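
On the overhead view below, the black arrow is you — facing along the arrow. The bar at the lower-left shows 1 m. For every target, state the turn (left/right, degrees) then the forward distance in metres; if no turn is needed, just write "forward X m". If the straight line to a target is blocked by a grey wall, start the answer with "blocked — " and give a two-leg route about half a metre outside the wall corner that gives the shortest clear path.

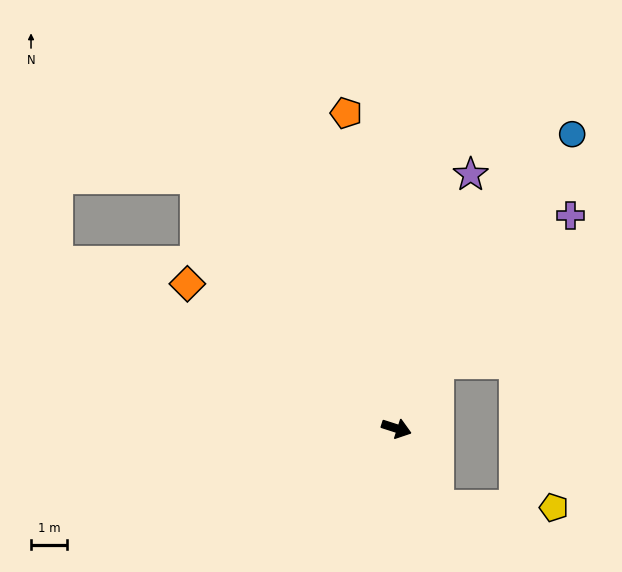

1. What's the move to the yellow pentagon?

blocked — turn right 44°, forward 2.4 m, then turn left 61°, forward 3.2 m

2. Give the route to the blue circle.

turn left 77°, forward 9.5 m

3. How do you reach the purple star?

turn left 91°, forward 7.3 m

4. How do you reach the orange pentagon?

turn left 117°, forward 8.8 m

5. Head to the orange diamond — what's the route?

turn left 163°, forward 7.0 m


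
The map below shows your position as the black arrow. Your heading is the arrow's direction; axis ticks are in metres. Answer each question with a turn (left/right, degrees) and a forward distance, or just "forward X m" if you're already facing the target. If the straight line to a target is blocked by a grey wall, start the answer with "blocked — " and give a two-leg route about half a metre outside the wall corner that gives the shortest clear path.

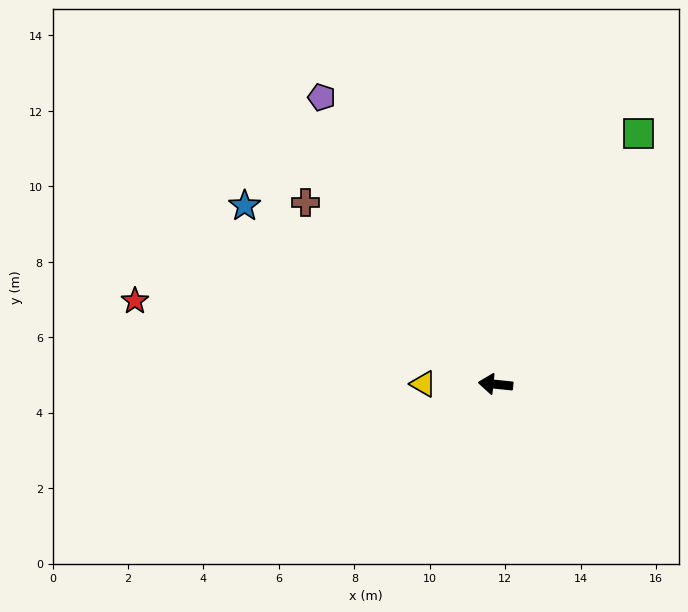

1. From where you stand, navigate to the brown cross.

turn right 38°, forward 7.0 m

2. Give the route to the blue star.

turn right 30°, forward 8.2 m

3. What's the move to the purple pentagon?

turn right 53°, forward 8.9 m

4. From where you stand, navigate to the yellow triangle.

turn left 6°, forward 1.9 m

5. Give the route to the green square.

turn right 114°, forward 7.6 m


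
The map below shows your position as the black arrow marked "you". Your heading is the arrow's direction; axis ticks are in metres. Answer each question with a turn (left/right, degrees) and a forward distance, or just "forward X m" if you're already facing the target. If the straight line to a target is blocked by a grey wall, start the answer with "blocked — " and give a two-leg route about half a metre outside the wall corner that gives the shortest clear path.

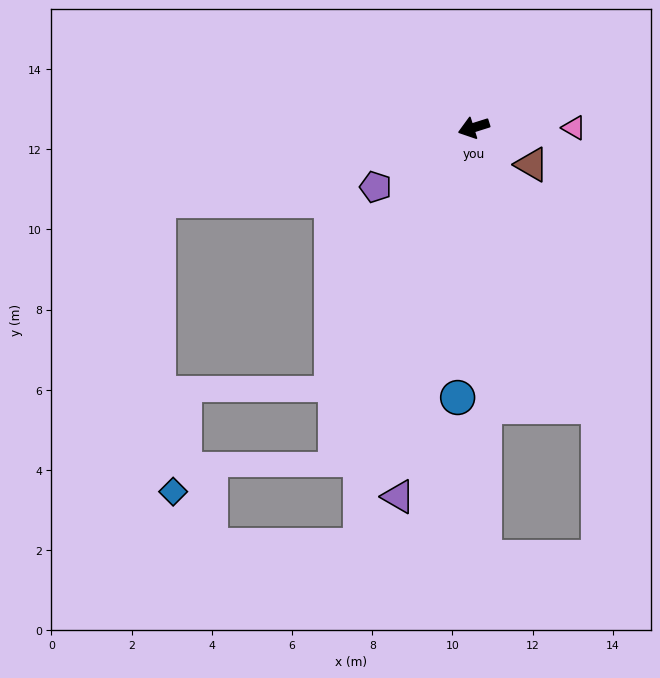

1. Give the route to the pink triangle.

turn left 162°, forward 2.5 m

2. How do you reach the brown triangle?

turn left 130°, forward 1.7 m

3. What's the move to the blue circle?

turn left 69°, forward 6.7 m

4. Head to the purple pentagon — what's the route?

turn left 14°, forward 2.9 m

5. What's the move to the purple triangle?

turn left 61°, forward 9.4 m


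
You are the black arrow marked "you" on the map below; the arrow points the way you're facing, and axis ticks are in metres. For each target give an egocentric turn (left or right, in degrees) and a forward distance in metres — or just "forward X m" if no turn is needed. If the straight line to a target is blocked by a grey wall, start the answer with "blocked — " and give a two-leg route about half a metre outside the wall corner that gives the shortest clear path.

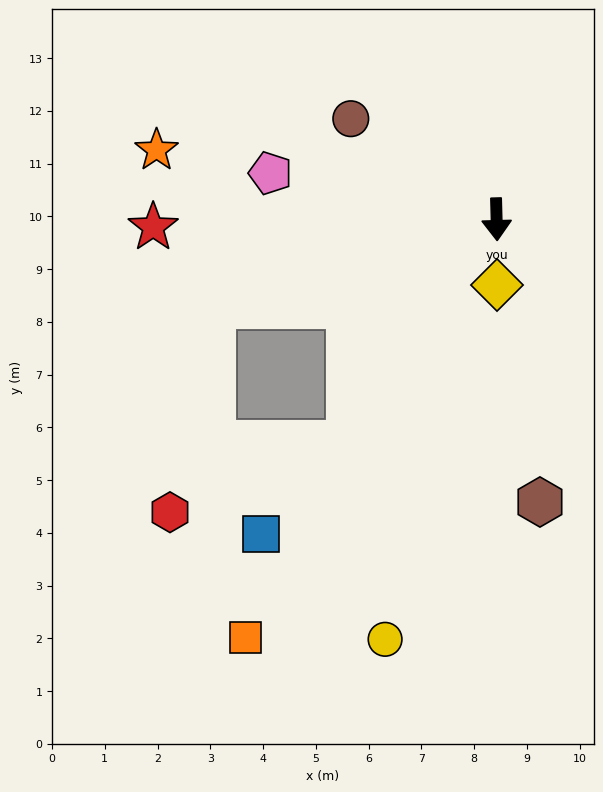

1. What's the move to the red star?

turn right 90°, forward 6.5 m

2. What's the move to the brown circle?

turn right 126°, forward 3.4 m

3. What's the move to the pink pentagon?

turn right 103°, forward 4.4 m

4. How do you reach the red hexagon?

blocked — turn right 35°, forward 5.1 m, then turn right 35°, forward 3.6 m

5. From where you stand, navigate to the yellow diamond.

forward 1.2 m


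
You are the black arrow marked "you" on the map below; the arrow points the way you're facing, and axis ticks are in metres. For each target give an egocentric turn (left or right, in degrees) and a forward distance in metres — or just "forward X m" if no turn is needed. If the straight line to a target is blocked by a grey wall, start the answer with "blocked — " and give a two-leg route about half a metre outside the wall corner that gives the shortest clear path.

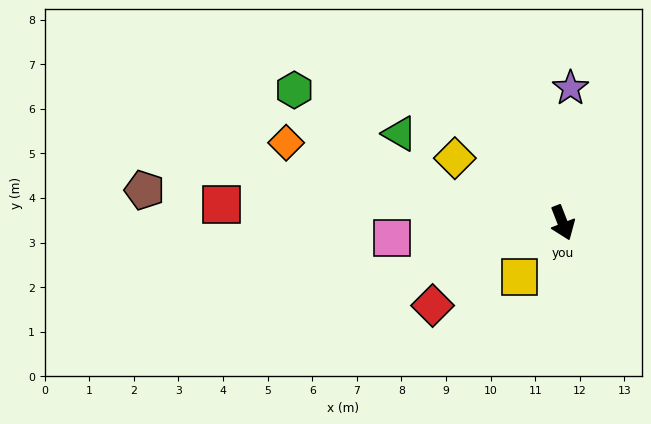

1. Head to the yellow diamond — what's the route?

turn right 142°, forward 2.8 m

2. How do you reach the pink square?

turn right 106°, forward 3.8 m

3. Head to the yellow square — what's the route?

turn right 60°, forward 1.6 m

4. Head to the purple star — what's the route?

turn left 155°, forward 3.0 m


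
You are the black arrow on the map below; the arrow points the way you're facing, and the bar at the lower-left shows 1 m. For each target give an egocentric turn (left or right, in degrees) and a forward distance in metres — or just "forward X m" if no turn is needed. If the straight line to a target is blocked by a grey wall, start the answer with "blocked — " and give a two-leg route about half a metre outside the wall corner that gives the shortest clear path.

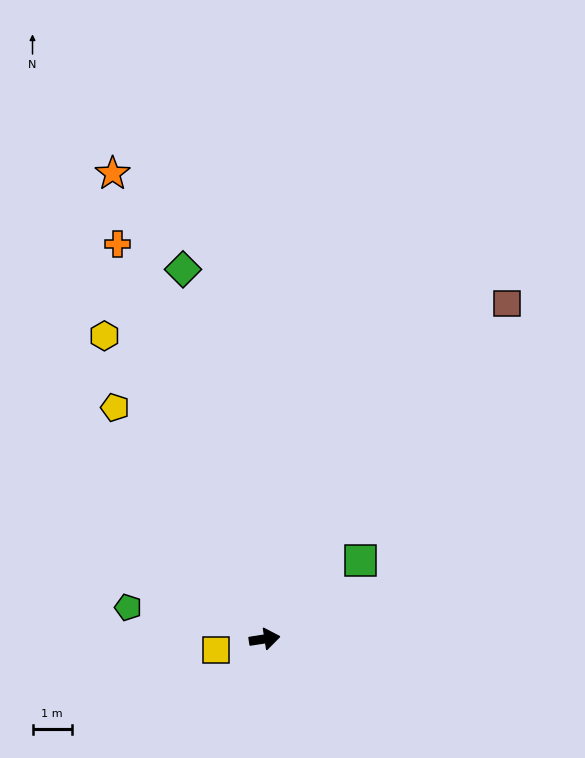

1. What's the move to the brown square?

turn left 45°, forward 10.6 m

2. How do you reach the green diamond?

turn left 94°, forward 9.7 m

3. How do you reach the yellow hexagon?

turn left 109°, forward 8.8 m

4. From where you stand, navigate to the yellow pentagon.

turn left 114°, forward 7.0 m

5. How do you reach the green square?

turn left 30°, forward 3.2 m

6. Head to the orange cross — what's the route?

turn left 102°, forward 10.8 m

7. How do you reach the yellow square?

turn right 176°, forward 1.3 m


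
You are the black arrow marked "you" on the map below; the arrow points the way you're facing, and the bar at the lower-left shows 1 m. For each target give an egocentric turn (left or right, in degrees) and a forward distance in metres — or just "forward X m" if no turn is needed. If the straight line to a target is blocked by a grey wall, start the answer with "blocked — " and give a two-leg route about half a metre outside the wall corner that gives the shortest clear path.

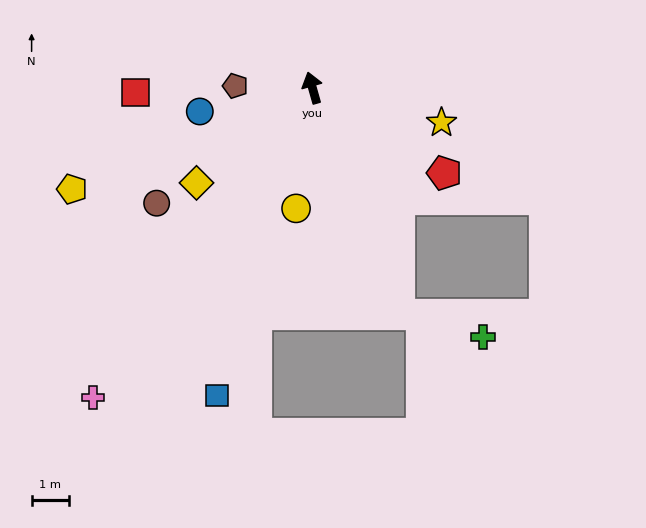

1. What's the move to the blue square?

turn left 147°, forward 8.6 m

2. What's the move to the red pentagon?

turn right 139°, forward 4.2 m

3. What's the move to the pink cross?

turn left 129°, forward 10.1 m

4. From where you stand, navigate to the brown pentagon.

turn left 73°, forward 2.1 m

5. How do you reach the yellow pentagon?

turn left 97°, forward 7.0 m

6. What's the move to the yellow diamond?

turn left 114°, forward 4.0 m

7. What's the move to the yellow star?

turn right 121°, forward 3.6 m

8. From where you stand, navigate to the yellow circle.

turn left 156°, forward 3.3 m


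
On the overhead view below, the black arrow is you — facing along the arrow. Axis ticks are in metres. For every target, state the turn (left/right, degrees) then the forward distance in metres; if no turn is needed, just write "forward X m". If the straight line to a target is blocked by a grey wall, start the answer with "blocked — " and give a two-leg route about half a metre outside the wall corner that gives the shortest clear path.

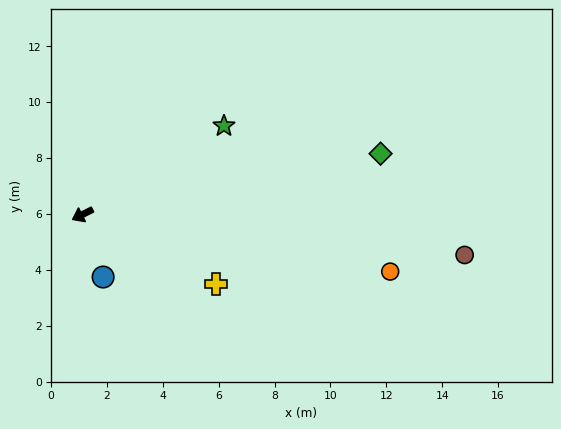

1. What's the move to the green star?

turn right 175°, forward 6.0 m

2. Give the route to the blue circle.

turn left 82°, forward 2.4 m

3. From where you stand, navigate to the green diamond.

turn left 165°, forward 10.9 m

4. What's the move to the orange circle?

turn left 143°, forward 11.2 m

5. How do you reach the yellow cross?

turn left 126°, forward 5.4 m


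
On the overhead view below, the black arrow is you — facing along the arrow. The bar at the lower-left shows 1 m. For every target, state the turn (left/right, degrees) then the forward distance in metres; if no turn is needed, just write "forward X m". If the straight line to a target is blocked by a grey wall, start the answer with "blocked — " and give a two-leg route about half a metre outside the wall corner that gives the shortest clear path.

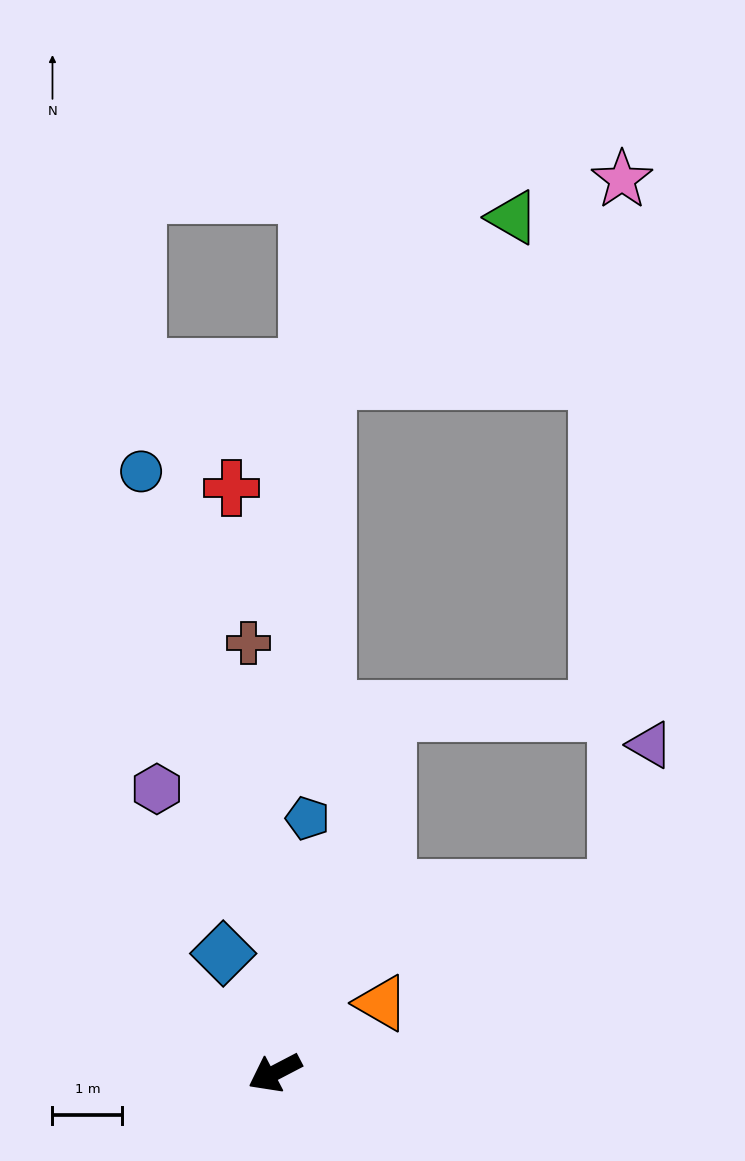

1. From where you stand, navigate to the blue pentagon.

turn right 125°, forward 3.7 m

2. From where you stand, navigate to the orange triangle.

turn right 174°, forward 1.8 m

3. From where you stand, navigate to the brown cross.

turn right 114°, forward 6.2 m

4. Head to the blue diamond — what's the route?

turn right 94°, forward 1.9 m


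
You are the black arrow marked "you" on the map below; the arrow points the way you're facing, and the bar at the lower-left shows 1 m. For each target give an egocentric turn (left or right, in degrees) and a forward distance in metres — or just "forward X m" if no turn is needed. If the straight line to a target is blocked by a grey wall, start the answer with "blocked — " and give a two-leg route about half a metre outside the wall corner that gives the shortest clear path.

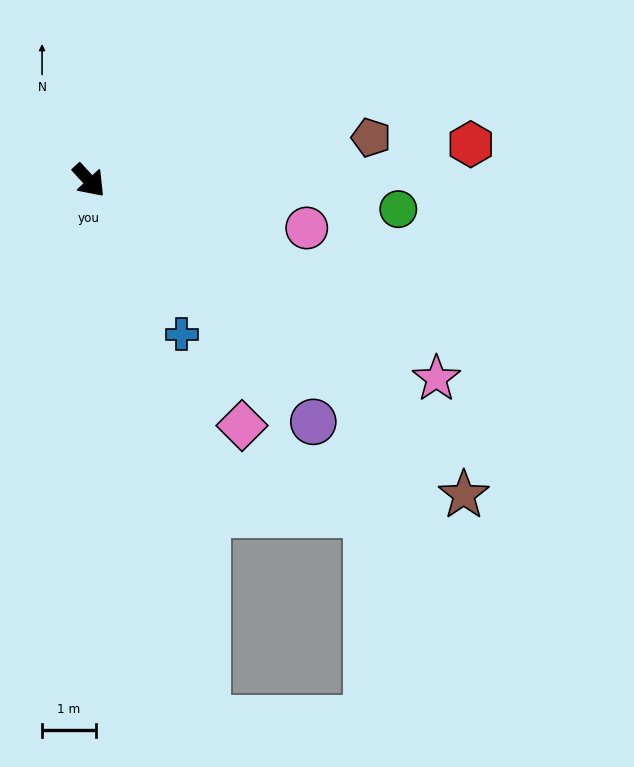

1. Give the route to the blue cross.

turn right 12°, forward 3.3 m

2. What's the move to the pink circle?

turn left 35°, forward 4.1 m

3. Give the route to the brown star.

turn left 7°, forward 9.1 m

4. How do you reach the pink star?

turn left 18°, forward 7.4 m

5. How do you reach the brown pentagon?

turn left 56°, forward 5.3 m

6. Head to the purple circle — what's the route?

forward 6.1 m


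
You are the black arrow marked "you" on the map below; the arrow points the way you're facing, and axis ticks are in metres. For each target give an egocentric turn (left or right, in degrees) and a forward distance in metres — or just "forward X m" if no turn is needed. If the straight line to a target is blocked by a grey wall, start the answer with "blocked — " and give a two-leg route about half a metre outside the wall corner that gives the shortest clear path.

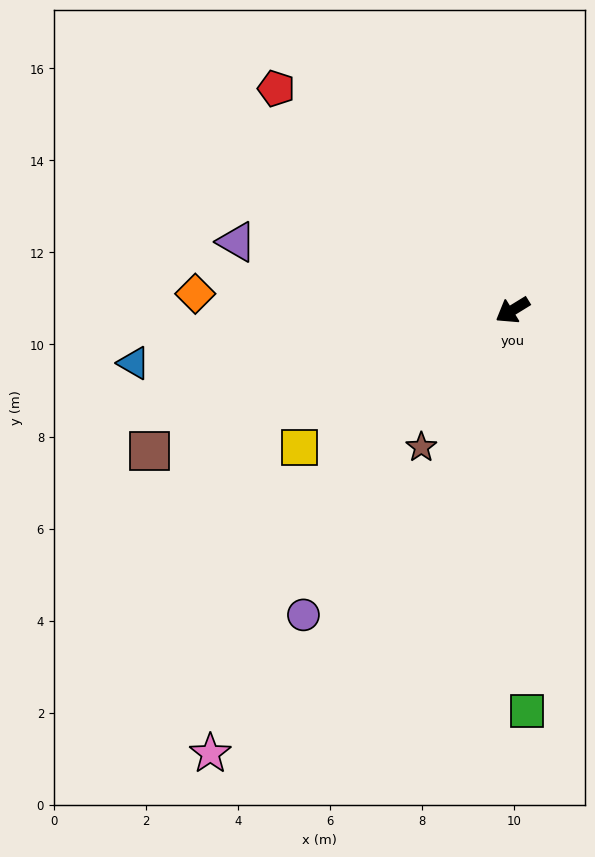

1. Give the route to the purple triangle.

turn right 45°, forward 6.2 m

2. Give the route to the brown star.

turn left 25°, forward 3.6 m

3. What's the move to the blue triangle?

turn right 24°, forward 8.3 m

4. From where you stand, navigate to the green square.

turn left 60°, forward 8.7 m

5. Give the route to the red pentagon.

turn right 75°, forward 7.0 m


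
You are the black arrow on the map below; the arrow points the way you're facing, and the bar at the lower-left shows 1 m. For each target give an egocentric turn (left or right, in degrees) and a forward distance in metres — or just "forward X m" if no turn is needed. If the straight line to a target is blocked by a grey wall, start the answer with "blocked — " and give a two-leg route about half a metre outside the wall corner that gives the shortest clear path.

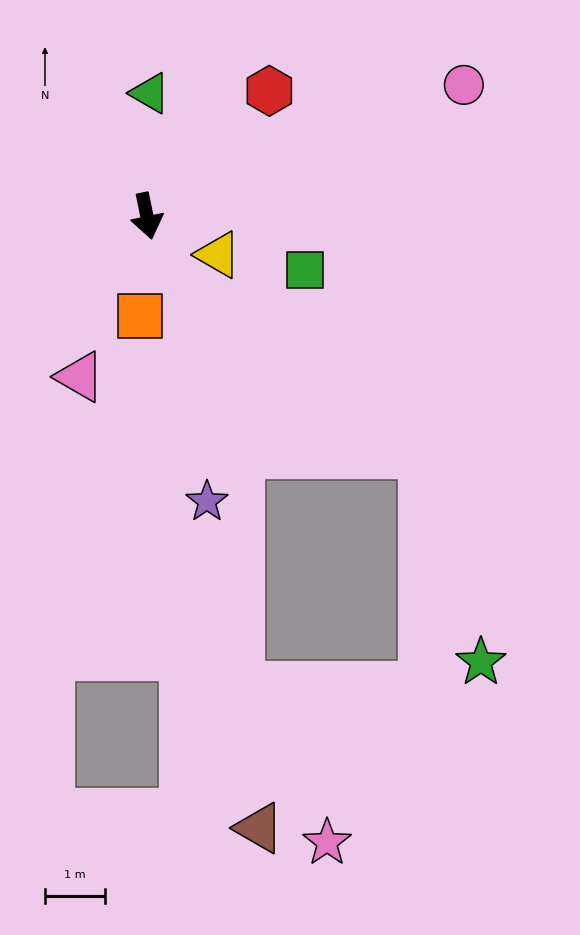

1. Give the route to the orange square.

turn right 15°, forward 1.7 m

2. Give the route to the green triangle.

turn left 167°, forward 2.1 m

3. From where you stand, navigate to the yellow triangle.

turn left 50°, forward 1.4 m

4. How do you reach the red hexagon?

turn left 124°, forward 2.9 m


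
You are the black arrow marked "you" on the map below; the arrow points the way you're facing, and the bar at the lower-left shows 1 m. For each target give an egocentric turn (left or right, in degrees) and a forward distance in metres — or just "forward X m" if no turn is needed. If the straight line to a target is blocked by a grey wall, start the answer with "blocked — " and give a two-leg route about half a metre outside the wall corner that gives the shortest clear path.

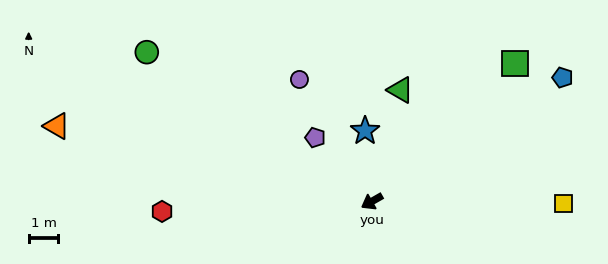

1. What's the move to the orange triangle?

turn right 43°, forward 10.9 m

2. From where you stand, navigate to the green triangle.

turn right 134°, forward 3.9 m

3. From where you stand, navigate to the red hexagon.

turn right 27°, forward 7.1 m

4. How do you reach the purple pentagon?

turn right 78°, forward 2.9 m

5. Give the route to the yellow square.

turn left 150°, forward 6.4 m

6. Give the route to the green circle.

turn right 63°, forward 9.1 m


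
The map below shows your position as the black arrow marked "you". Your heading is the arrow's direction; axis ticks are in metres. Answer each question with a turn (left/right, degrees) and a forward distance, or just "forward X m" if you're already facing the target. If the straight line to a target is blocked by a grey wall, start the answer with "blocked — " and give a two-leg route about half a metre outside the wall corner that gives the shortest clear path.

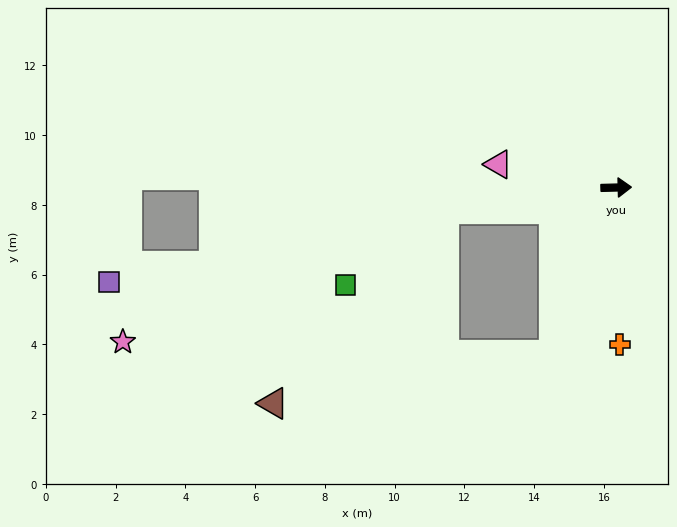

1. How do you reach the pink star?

blocked — turn right 174°, forward 5.0 m, then turn left 15°, forward 10.0 m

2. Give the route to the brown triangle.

blocked — turn right 174°, forward 5.0 m, then turn left 41°, forward 7.4 m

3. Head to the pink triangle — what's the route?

turn left 167°, forward 3.4 m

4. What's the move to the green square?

blocked — turn right 174°, forward 5.0 m, then turn left 30°, forward 3.6 m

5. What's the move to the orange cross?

turn right 90°, forward 4.5 m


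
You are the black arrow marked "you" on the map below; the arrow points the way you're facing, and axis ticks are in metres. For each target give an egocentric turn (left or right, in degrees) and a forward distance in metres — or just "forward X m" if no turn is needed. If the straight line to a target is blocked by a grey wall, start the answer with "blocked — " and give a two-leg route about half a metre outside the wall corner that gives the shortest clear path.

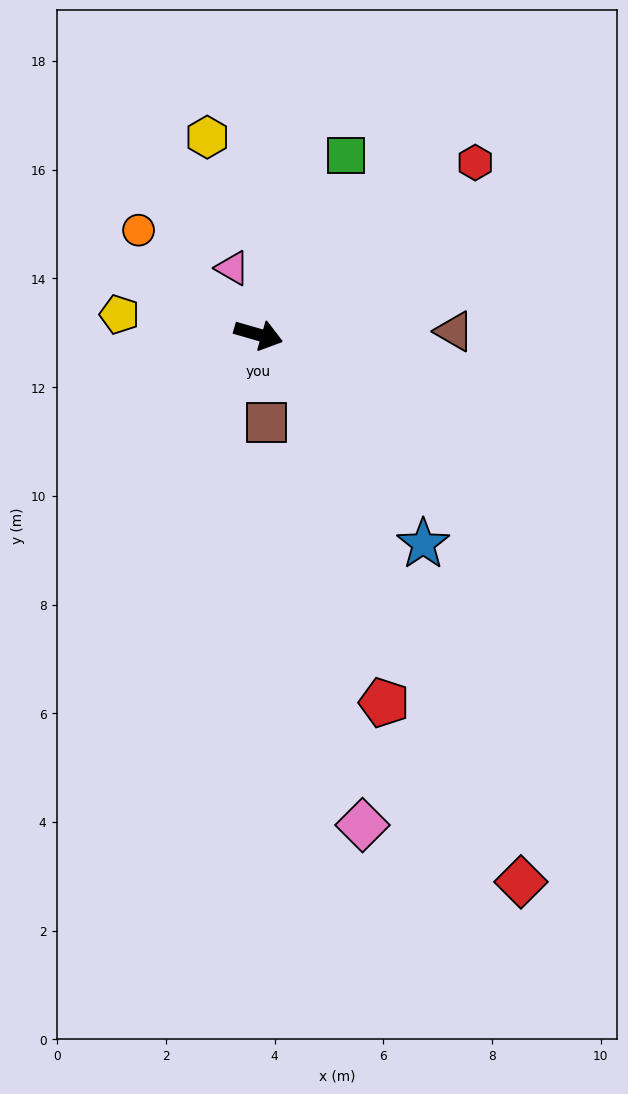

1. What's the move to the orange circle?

turn left 155°, forward 2.9 m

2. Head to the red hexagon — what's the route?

turn left 55°, forward 5.1 m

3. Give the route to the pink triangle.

turn left 128°, forward 1.3 m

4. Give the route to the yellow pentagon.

turn right 172°, forward 2.6 m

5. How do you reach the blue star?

turn right 36°, forward 4.9 m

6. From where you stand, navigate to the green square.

turn left 80°, forward 3.7 m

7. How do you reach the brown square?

turn right 68°, forward 1.6 m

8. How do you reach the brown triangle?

turn left 17°, forward 3.6 m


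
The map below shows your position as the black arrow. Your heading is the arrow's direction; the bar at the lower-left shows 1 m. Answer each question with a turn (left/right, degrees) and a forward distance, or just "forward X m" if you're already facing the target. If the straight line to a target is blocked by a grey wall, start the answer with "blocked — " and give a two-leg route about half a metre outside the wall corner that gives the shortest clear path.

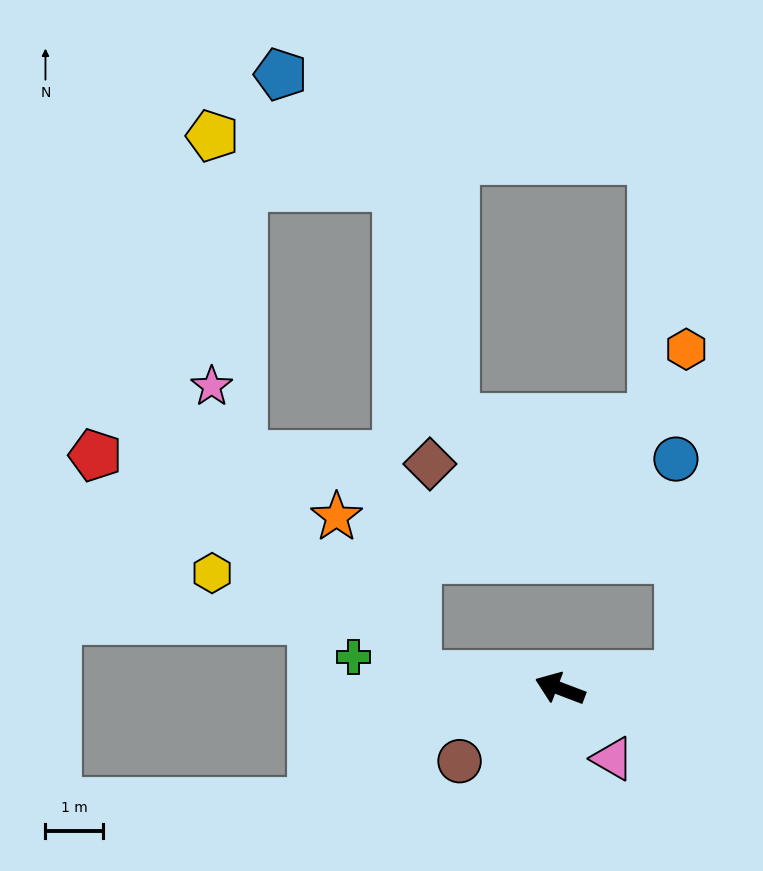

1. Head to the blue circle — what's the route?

blocked — turn right 153°, forward 2.1 m, then turn left 85°, forward 3.8 m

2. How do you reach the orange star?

blocked — turn left 15°, forward 2.5 m, then turn right 57°, forward 3.1 m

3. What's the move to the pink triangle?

turn left 148°, forward 1.5 m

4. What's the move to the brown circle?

turn left 57°, forward 2.2 m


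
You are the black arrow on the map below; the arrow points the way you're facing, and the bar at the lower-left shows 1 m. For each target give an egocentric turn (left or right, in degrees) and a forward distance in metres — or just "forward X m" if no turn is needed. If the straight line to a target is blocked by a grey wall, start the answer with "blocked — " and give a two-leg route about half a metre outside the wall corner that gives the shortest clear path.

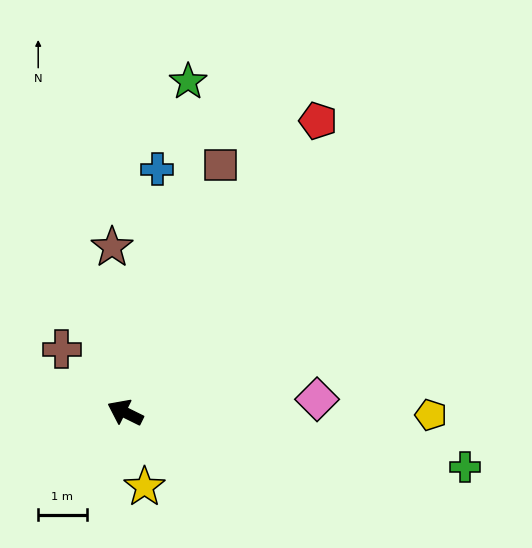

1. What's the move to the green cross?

turn right 163°, forward 7.1 m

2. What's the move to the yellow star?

turn left 131°, forward 1.6 m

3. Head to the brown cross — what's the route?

turn right 19°, forward 1.9 m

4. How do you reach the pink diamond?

turn right 150°, forward 4.0 m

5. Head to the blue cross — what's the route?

turn right 71°, forward 5.1 m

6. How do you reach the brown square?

turn right 85°, forward 5.5 m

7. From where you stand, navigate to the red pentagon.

turn right 97°, forward 7.2 m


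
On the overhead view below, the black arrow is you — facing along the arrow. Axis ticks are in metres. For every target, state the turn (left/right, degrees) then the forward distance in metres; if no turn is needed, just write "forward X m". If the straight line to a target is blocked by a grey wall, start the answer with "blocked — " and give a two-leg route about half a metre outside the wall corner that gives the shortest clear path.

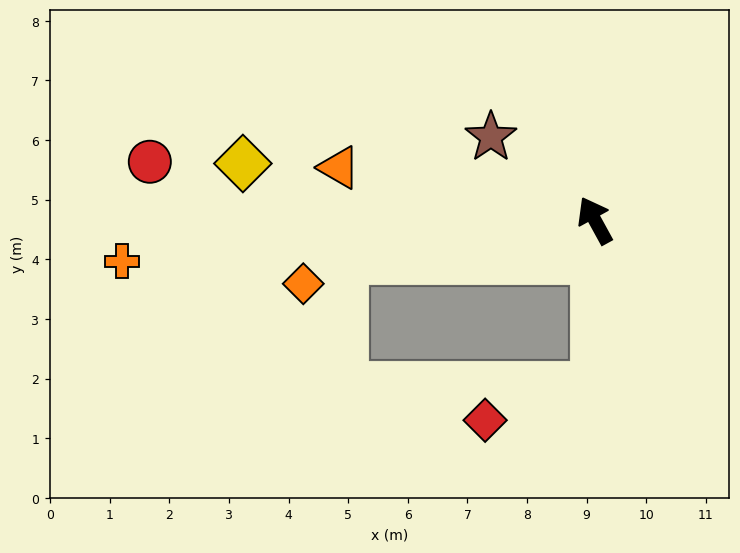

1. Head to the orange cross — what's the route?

turn left 66°, forward 8.0 m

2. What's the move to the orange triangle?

turn left 50°, forward 4.4 m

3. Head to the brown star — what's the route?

turn left 23°, forward 2.2 m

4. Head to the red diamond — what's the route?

blocked — turn left 151°, forward 2.8 m, then turn right 73°, forward 1.9 m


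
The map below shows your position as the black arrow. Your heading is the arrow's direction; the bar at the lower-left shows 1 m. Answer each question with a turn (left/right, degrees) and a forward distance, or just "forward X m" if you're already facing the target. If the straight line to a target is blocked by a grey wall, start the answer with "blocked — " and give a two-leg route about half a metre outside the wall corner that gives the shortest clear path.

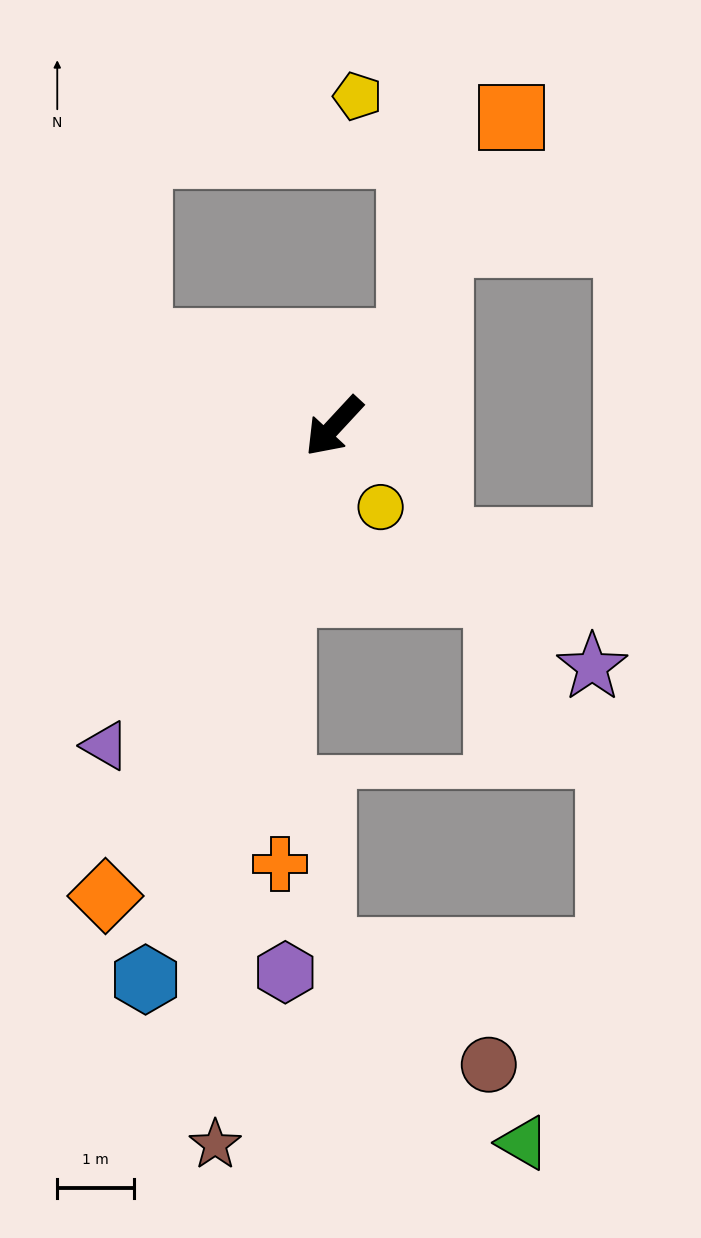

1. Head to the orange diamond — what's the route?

turn left 17°, forward 6.8 m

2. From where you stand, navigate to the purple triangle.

turn left 7°, forward 5.1 m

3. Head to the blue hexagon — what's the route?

turn left 24°, forward 7.6 m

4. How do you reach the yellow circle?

turn left 73°, forward 1.2 m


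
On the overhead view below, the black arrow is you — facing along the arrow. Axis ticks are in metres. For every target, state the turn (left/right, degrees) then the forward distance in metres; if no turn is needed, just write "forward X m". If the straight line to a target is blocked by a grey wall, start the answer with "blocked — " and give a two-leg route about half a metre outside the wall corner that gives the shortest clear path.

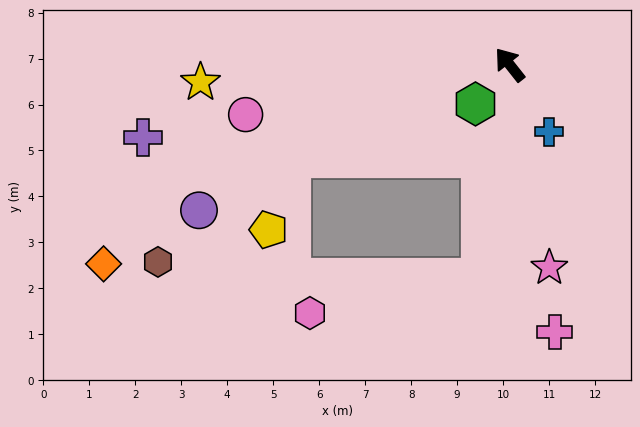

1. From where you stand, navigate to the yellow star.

turn left 55°, forward 6.7 m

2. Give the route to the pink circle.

turn left 62°, forward 5.8 m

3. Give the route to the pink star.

turn left 153°, forward 4.5 m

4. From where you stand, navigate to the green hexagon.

turn left 101°, forward 1.1 m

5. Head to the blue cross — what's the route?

turn left 172°, forward 1.7 m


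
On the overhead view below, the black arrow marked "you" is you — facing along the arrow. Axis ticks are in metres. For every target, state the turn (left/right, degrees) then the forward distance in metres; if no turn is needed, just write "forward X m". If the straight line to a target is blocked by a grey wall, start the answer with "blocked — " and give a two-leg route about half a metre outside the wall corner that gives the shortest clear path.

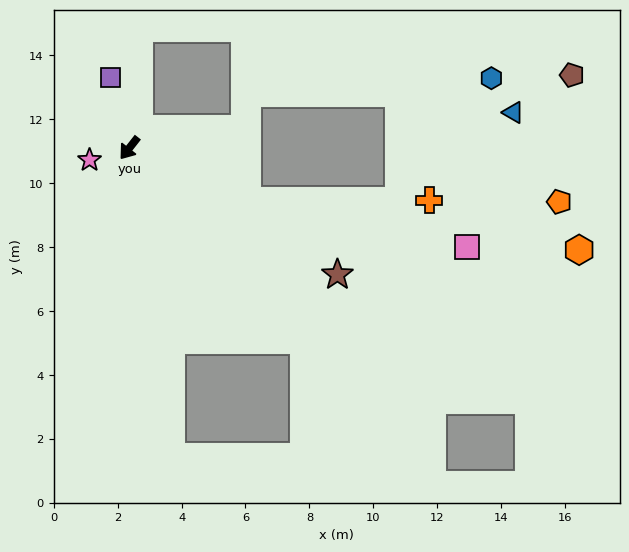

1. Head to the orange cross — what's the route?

blocked — turn left 104°, forward 4.0 m, then turn left 24°, forward 5.7 m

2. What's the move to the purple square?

turn right 127°, forward 2.3 m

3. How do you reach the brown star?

turn left 97°, forward 7.6 m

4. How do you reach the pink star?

turn right 35°, forward 1.3 m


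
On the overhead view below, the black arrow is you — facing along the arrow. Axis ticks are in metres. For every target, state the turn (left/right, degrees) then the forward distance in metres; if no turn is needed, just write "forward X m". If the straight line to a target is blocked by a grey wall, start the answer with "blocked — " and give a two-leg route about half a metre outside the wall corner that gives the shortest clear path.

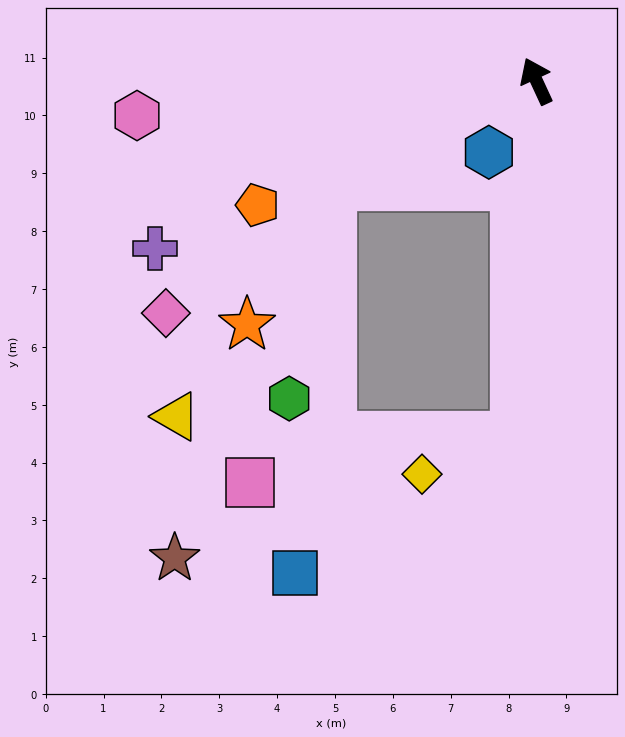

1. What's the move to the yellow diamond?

blocked — turn left 152°, forward 6.2 m, then turn right 65°, forward 1.7 m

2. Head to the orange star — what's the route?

blocked — turn left 92°, forward 4.0 m, then turn left 32°, forward 2.8 m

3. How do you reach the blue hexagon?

turn left 121°, forward 1.5 m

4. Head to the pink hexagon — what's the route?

turn left 70°, forward 6.9 m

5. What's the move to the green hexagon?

blocked — turn left 92°, forward 4.0 m, then turn left 52°, forward 3.8 m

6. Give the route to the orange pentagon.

turn left 89°, forward 5.3 m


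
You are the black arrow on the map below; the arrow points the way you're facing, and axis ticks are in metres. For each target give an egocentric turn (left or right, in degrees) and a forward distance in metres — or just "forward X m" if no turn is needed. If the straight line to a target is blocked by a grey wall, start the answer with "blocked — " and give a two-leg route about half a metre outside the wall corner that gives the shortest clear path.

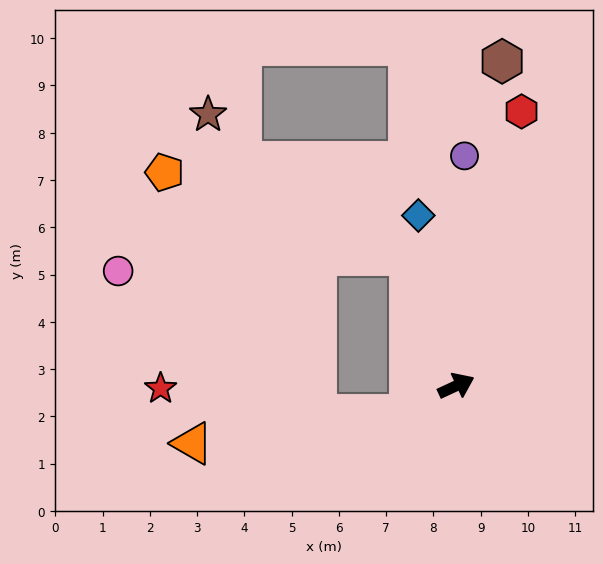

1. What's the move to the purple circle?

turn left 63°, forward 4.9 m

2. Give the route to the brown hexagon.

turn left 57°, forward 6.9 m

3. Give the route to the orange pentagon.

blocked — turn left 85°, forward 2.9 m, then turn left 51°, forward 5.5 m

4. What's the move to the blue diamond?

turn left 78°, forward 3.7 m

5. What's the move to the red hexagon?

turn left 52°, forward 6.0 m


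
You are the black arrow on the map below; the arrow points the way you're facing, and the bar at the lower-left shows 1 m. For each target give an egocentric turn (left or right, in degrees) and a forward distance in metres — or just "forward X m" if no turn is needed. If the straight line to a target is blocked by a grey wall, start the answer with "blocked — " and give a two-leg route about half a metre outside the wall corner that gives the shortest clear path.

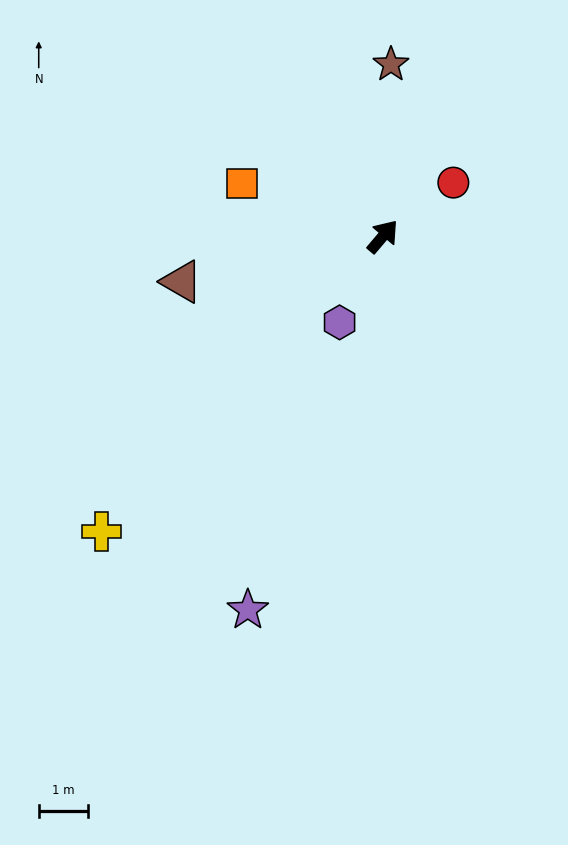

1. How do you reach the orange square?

turn left 110°, forward 3.1 m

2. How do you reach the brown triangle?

turn left 143°, forward 4.2 m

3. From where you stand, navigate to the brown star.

turn left 38°, forward 3.5 m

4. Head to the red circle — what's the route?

turn right 12°, forward 1.8 m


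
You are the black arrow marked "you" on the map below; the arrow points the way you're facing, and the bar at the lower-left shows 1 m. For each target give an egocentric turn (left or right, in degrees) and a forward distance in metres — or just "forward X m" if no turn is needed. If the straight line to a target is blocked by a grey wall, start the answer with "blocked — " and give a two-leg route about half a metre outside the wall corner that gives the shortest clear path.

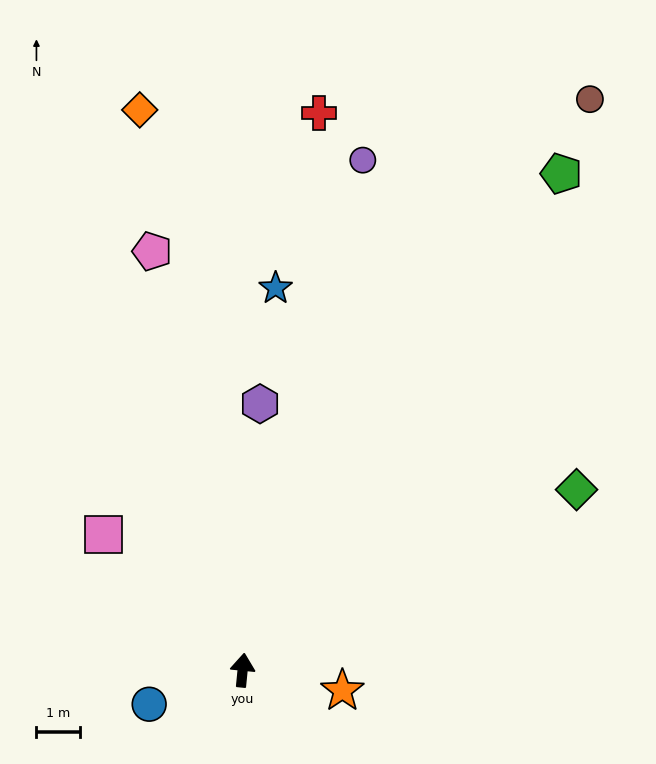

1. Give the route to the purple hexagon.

forward 6.1 m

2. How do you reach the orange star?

turn right 96°, forward 2.3 m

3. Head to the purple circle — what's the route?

turn right 8°, forward 11.9 m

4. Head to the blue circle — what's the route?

turn left 116°, forward 2.3 m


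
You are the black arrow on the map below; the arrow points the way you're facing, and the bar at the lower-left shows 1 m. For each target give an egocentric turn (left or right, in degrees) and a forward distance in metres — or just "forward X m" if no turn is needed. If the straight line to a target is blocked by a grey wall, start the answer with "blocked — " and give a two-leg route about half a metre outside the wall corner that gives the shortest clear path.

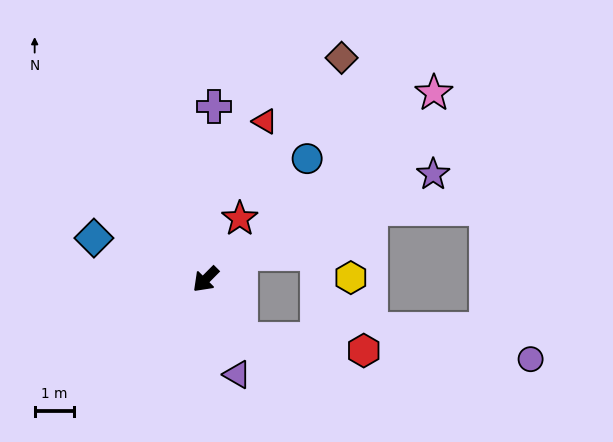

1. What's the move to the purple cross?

turn right 138°, forward 4.4 m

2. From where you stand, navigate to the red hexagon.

blocked — turn left 76°, forward 1.7 m, then turn left 53°, forward 3.1 m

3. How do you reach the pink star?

turn left 174°, forward 7.4 m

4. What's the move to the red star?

turn right 164°, forward 1.8 m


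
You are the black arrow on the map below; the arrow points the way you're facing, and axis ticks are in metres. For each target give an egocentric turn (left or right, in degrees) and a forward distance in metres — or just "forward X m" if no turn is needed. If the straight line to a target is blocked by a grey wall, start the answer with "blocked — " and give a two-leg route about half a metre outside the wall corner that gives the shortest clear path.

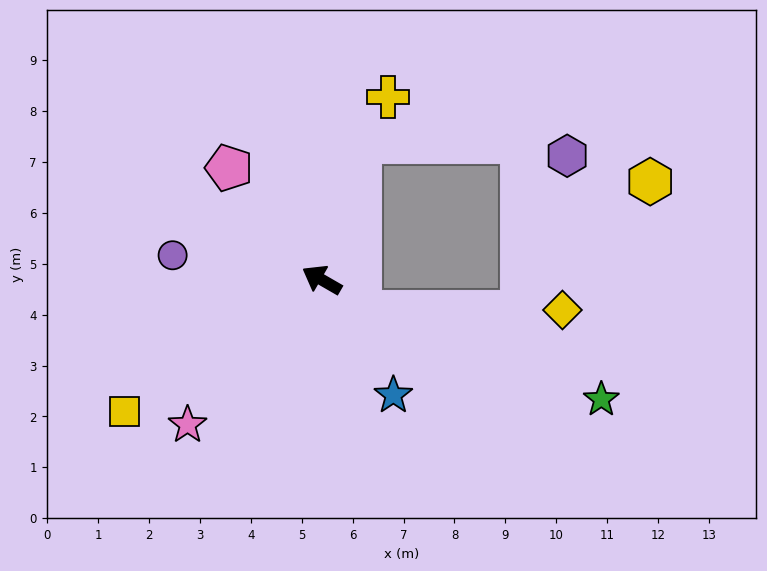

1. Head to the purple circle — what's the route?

turn left 21°, forward 3.0 m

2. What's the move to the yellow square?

turn left 64°, forward 4.7 m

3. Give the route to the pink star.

turn left 77°, forward 3.9 m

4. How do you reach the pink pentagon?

turn right 20°, forward 2.9 m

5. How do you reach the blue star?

turn left 152°, forward 2.7 m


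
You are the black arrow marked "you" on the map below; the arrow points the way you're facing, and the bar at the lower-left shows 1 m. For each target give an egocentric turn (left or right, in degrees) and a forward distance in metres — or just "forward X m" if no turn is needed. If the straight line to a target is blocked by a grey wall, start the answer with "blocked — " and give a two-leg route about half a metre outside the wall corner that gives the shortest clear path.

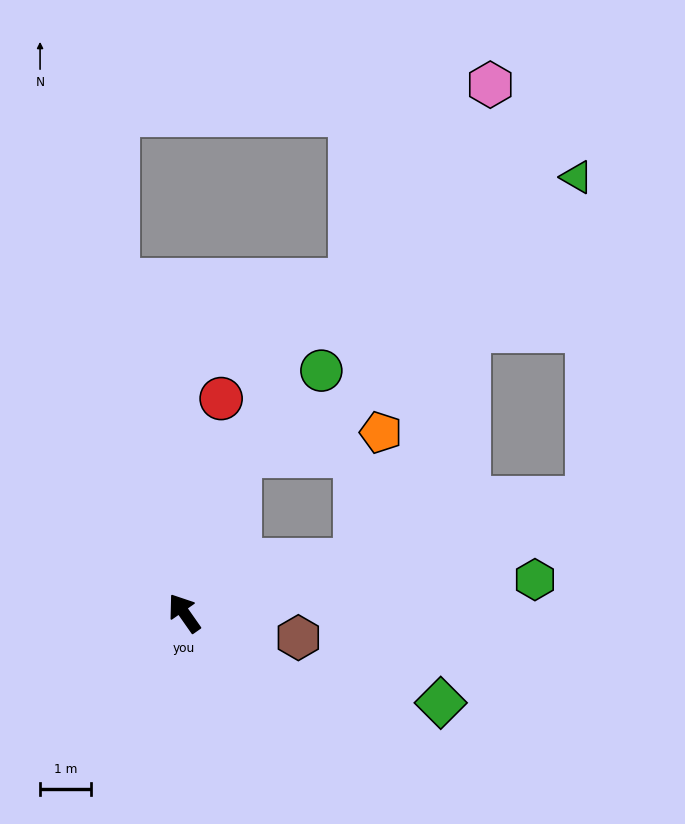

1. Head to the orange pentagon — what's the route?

blocked — turn right 108°, forward 3.5 m, then turn left 61°, forward 2.6 m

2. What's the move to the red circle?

turn right 45°, forward 4.3 m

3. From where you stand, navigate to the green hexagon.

turn right 120°, forward 7.0 m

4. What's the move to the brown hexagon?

turn right 137°, forward 2.3 m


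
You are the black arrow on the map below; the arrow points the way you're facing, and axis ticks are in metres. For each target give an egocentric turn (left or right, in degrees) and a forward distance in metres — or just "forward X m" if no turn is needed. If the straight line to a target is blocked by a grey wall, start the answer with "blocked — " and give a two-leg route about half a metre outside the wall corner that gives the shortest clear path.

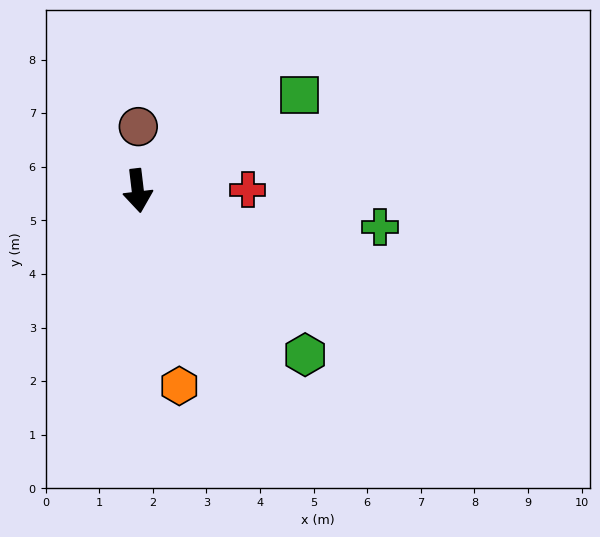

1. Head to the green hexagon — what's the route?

turn left 39°, forward 4.4 m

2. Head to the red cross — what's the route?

turn left 84°, forward 2.0 m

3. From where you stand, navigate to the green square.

turn left 114°, forward 3.5 m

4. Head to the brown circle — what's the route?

turn left 173°, forward 1.2 m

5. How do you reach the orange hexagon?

turn left 5°, forward 3.7 m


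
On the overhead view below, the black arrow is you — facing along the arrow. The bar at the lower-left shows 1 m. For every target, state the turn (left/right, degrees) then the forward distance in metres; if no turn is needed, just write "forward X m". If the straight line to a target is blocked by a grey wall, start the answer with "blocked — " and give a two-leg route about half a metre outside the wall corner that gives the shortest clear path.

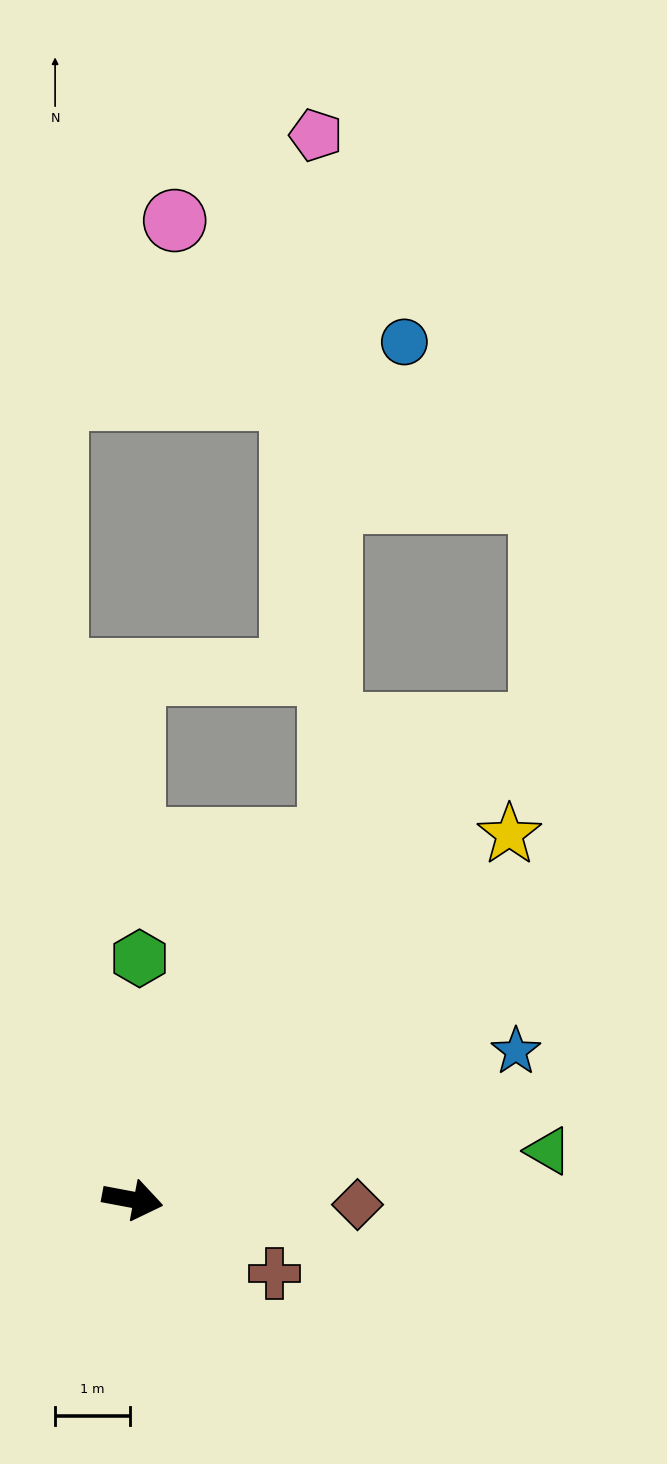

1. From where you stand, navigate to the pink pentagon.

blocked — turn left 72°, forward 5.5 m, then turn left 30°, forward 9.4 m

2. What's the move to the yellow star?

turn left 55°, forward 7.0 m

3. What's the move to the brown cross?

turn right 17°, forward 2.1 m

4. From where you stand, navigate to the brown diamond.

turn left 9°, forward 3.0 m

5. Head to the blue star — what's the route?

turn left 32°, forward 5.5 m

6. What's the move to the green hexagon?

turn left 99°, forward 3.2 m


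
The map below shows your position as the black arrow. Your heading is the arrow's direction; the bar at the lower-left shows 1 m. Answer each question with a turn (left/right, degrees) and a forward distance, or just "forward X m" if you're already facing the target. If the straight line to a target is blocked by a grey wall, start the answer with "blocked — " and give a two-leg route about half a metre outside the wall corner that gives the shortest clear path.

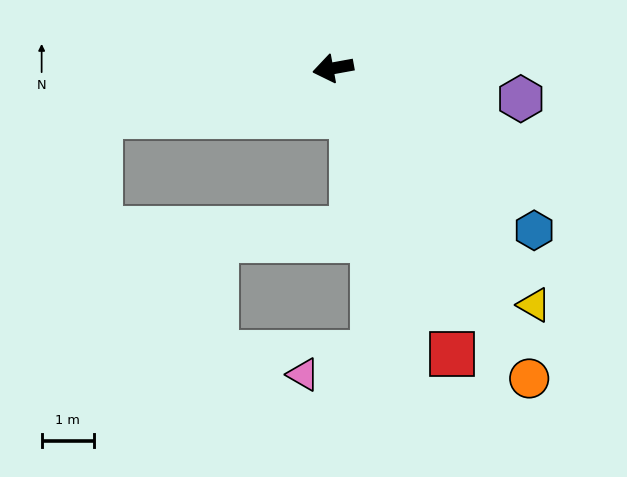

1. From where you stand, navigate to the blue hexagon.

turn left 131°, forward 5.0 m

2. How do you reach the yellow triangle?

turn left 120°, forward 6.0 m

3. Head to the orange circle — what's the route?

turn left 112°, forward 7.0 m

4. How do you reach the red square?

turn left 102°, forward 5.9 m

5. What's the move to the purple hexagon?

turn left 160°, forward 3.6 m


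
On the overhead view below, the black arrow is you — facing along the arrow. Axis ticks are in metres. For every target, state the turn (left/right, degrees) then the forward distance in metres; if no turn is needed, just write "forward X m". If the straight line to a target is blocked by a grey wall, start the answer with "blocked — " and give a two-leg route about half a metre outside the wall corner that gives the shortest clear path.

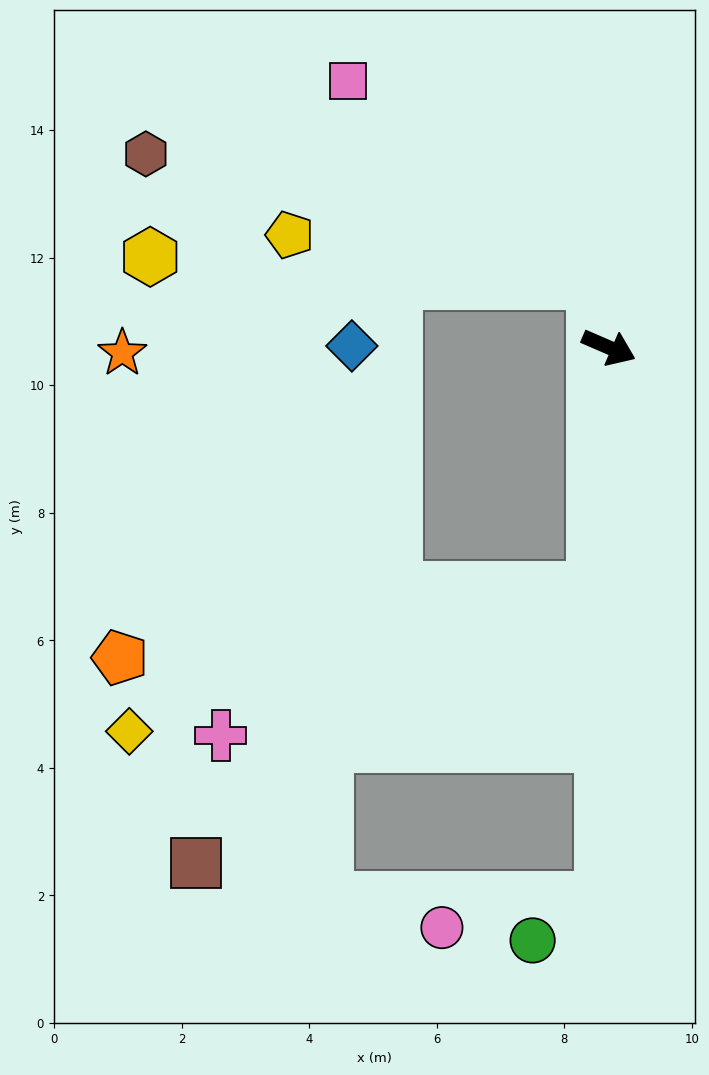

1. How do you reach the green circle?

blocked — turn right 67°, forward 8.6 m, then turn right 59°, forward 1.3 m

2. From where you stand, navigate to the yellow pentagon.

blocked — turn left 126°, forward 1.1 m, then turn left 69°, forward 4.8 m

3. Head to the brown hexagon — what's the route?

blocked — turn left 126°, forward 1.1 m, then turn left 61°, forward 7.3 m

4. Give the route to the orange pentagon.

blocked — turn right 70°, forward 3.8 m, then turn right 78°, forward 7.5 m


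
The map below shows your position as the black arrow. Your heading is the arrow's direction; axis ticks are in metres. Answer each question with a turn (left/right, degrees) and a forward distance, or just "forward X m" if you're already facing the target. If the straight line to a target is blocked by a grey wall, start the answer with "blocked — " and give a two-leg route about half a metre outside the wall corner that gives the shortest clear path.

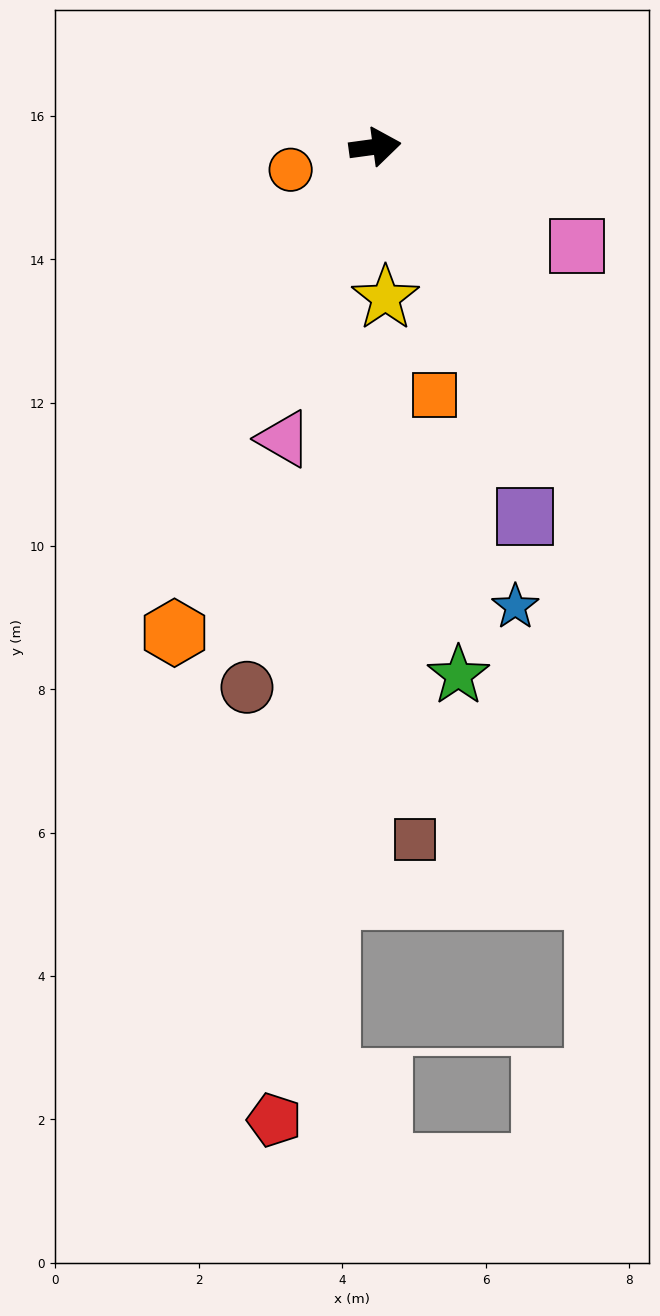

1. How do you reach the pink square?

turn right 34°, forward 3.1 m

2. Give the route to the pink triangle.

turn right 115°, forward 4.3 m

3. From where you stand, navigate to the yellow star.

turn right 94°, forward 2.1 m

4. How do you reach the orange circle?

turn right 173°, forward 1.2 m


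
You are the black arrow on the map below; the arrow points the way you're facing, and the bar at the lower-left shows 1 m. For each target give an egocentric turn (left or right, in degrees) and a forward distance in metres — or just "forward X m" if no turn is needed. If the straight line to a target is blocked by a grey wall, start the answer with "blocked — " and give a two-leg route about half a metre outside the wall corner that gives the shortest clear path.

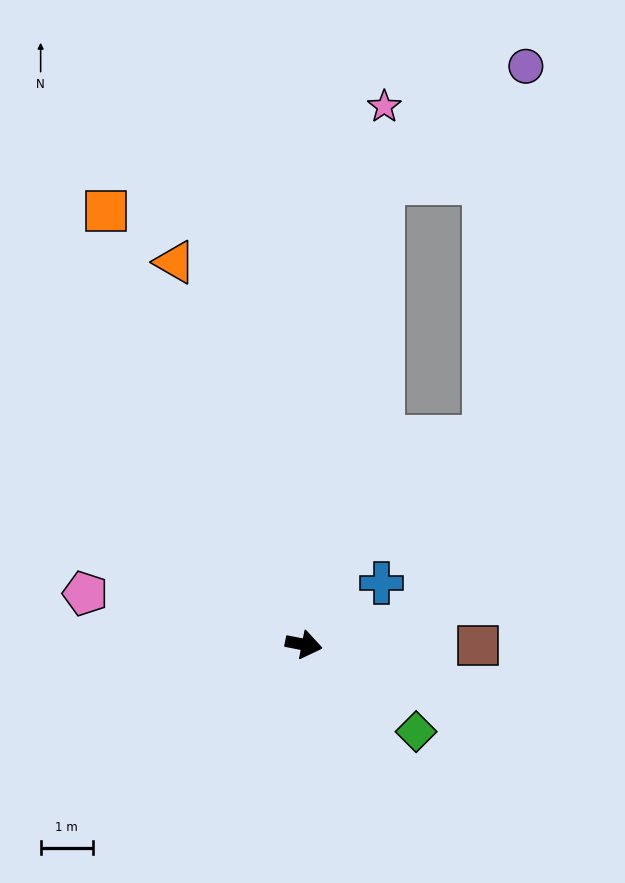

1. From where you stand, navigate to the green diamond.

turn right 27°, forward 2.7 m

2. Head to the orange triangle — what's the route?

turn left 120°, forward 7.7 m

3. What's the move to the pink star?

turn left 93°, forward 10.4 m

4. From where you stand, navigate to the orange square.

turn left 126°, forward 9.1 m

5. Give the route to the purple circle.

blocked — turn left 91°, forward 9.0 m, then turn right 41°, forward 3.5 m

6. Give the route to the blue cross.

turn left 49°, forward 1.9 m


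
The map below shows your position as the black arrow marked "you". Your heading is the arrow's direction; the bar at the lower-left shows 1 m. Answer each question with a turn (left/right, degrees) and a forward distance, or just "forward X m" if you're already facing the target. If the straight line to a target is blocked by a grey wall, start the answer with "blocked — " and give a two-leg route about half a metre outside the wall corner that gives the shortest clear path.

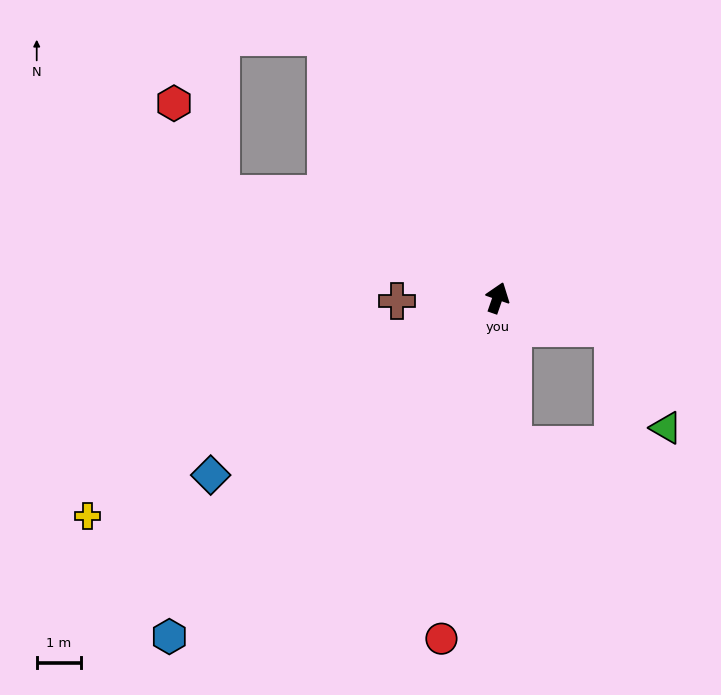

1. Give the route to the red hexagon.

blocked — turn left 89°, forward 6.7 m, then turn right 42°, forward 2.3 m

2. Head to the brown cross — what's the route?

turn left 111°, forward 2.3 m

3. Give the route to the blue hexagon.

turn left 155°, forward 10.8 m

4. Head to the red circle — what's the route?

turn right 170°, forward 7.9 m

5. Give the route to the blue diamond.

turn left 141°, forward 7.7 m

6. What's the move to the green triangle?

blocked — turn right 86°, forward 2.7 m, then turn right 47°, forward 2.6 m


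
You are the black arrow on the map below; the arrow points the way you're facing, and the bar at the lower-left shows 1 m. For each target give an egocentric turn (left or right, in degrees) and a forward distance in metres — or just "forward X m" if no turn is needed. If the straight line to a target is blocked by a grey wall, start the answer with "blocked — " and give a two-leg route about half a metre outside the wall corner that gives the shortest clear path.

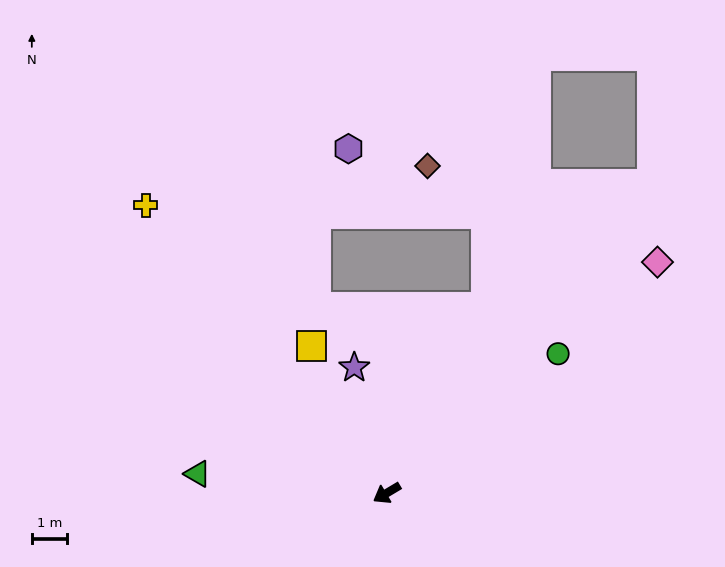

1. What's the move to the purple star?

turn right 106°, forward 3.7 m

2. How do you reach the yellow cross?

turn right 81°, forward 10.6 m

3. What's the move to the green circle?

turn right 172°, forward 6.2 m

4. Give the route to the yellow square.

turn right 94°, forward 4.7 m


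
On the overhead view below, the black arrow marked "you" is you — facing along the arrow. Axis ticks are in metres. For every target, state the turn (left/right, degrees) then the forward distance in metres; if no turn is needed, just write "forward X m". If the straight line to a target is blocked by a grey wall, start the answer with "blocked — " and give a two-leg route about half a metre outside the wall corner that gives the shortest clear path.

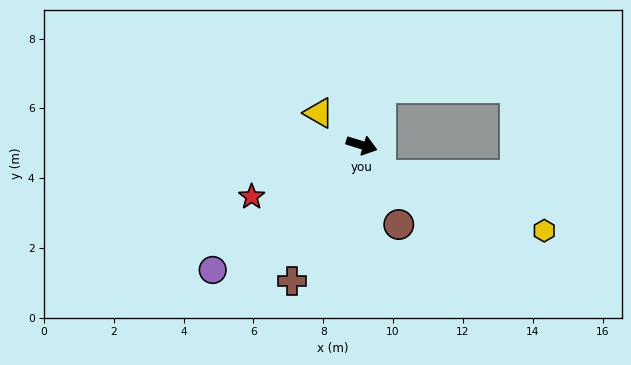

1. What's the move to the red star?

turn right 138°, forward 3.5 m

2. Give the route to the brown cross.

turn right 100°, forward 4.4 m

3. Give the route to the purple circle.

turn right 123°, forward 5.6 m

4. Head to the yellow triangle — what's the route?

turn left 160°, forward 1.5 m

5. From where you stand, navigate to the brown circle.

turn right 48°, forward 2.5 m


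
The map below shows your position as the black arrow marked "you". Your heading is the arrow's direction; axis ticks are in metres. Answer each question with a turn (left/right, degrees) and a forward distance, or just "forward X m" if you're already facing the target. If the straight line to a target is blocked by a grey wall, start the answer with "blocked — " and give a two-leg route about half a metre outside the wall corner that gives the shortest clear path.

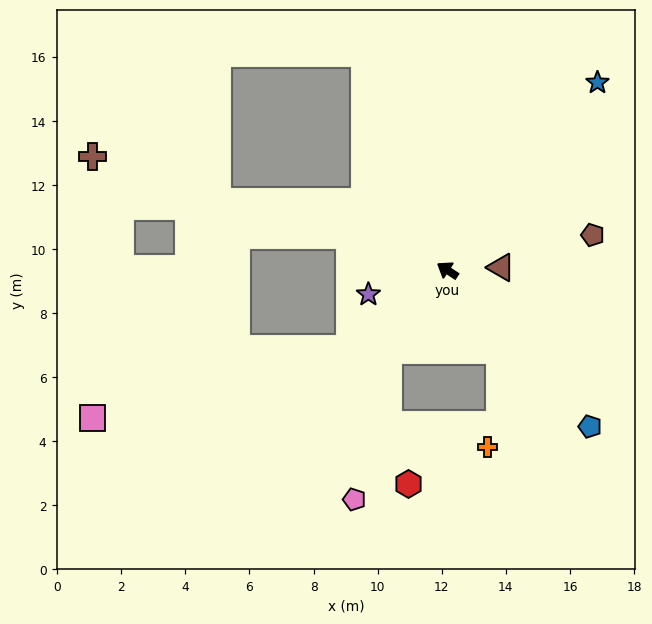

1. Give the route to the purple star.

turn left 50°, forward 2.6 m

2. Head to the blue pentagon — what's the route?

turn left 166°, forward 6.6 m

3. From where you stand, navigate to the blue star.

turn right 95°, forward 7.5 m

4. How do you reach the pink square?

blocked — turn left 72°, forward 3.9 m, then turn right 24°, forward 8.3 m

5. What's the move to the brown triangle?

turn right 144°, forward 1.7 m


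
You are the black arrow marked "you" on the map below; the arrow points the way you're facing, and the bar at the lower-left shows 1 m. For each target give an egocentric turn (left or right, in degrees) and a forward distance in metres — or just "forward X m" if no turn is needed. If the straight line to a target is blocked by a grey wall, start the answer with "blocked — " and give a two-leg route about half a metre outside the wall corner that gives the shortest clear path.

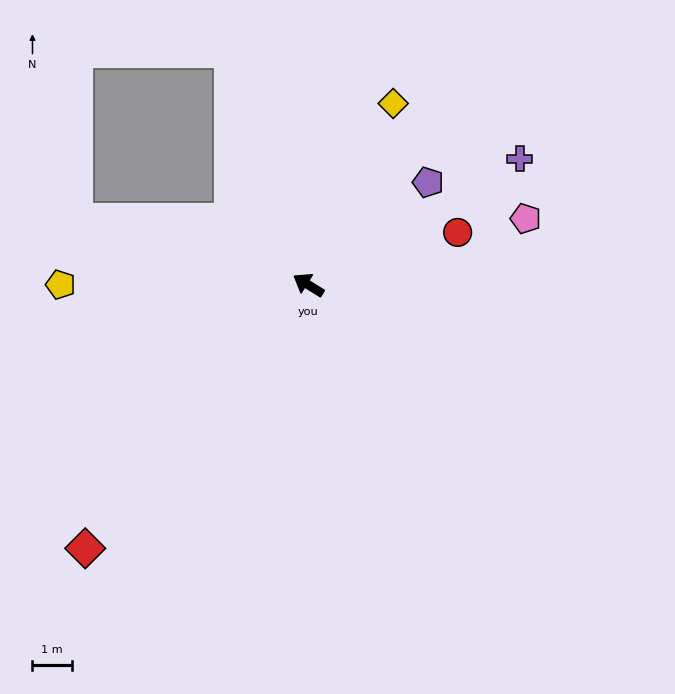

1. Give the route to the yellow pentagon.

turn left 32°, forward 6.3 m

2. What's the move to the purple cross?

turn right 117°, forward 6.3 m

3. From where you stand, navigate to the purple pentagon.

turn right 107°, forward 4.0 m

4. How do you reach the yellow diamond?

turn right 83°, forward 5.1 m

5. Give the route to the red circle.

turn right 129°, forward 4.0 m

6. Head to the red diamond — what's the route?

turn left 82°, forward 8.8 m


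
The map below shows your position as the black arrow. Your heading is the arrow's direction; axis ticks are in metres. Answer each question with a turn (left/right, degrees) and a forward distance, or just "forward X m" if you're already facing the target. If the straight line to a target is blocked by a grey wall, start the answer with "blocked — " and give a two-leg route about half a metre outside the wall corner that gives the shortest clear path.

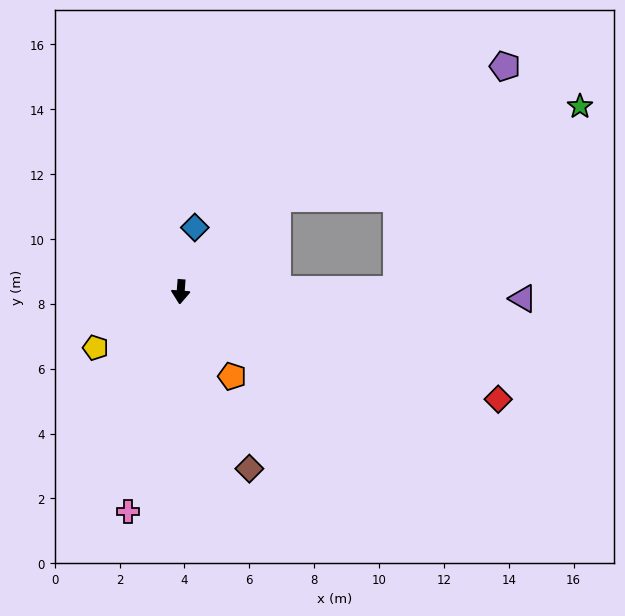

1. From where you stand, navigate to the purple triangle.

turn left 93°, forward 10.6 m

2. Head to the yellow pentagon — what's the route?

turn right 52°, forward 3.1 m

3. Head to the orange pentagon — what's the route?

turn left 36°, forward 3.1 m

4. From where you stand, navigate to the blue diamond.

turn left 172°, forward 2.0 m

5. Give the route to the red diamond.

turn left 76°, forward 10.3 m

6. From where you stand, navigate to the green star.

blocked — turn left 138°, forward 4.1 m, then turn right 27°, forward 9.7 m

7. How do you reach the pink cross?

turn right 9°, forward 7.0 m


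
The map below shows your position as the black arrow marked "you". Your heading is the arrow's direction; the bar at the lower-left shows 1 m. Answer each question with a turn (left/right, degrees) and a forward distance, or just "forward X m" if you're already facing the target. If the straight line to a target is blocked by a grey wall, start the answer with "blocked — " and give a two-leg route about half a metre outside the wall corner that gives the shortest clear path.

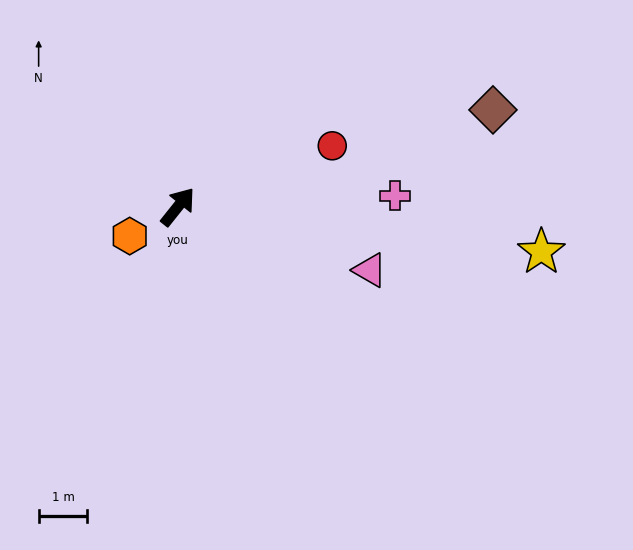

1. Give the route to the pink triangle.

turn right 70°, forward 4.2 m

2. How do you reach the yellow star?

turn right 58°, forward 7.5 m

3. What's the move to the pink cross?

turn right 48°, forward 4.5 m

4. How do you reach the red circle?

turn right 30°, forward 3.4 m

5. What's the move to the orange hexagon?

turn left 160°, forward 1.2 m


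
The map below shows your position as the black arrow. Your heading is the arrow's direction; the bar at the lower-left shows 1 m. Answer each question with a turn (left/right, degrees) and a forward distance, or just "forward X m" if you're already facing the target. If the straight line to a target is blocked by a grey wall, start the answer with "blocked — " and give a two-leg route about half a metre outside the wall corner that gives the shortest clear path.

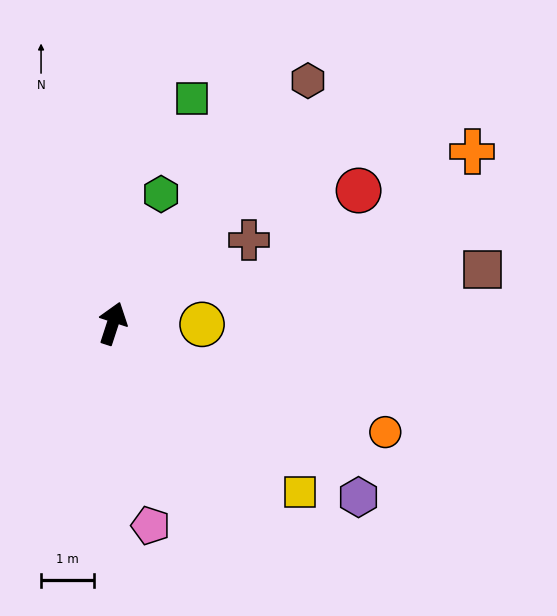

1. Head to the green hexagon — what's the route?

turn right 2°, forward 2.6 m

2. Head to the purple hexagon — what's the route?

turn right 107°, forward 5.7 m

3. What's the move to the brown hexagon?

turn right 21°, forward 5.9 m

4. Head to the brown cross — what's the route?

turn right 41°, forward 3.0 m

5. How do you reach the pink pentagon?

turn right 151°, forward 3.9 m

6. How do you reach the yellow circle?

turn right 73°, forward 1.7 m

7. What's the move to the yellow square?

turn right 114°, forward 4.8 m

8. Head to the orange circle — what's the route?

turn right 94°, forward 5.6 m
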